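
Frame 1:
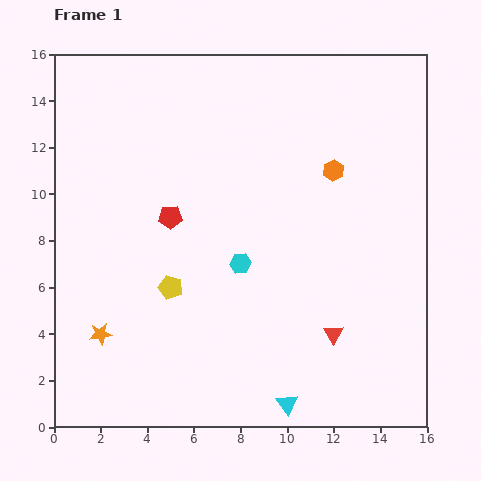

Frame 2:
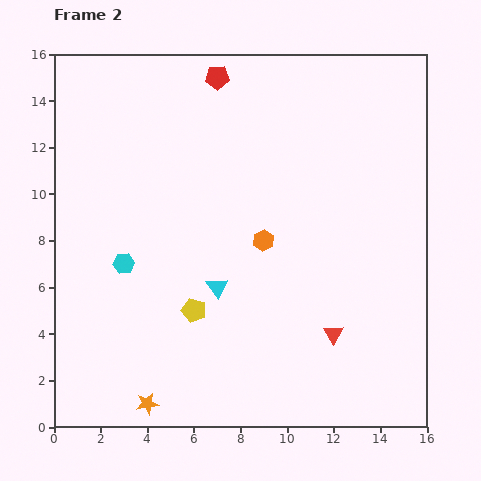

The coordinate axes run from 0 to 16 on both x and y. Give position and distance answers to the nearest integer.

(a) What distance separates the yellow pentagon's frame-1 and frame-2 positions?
1

The yellow pentagon moved from (5, 6) to (6, 5), a distance of √(1² + 1²) ≈ 1.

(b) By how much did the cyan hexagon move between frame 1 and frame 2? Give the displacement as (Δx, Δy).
(-5, 0)

The cyan hexagon was at (8, 7) in frame 1 and (3, 7) in frame 2.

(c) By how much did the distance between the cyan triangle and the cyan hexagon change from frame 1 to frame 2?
-2

Distance in frame 1: 6. Distance in frame 2: 4.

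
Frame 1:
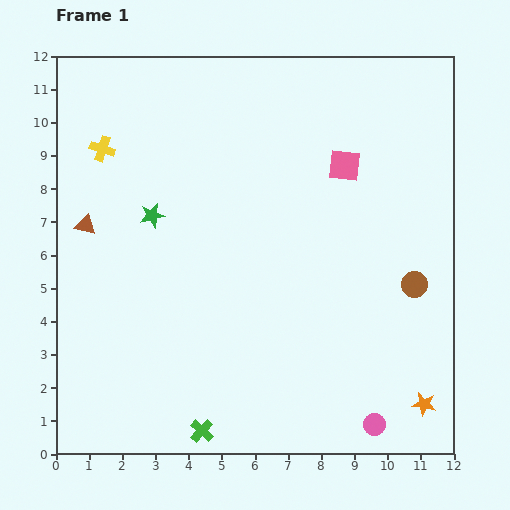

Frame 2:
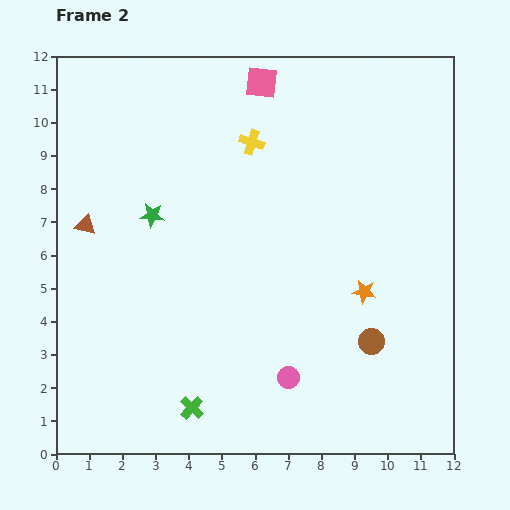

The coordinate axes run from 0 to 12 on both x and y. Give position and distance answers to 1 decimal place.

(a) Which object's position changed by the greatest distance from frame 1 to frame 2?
the yellow cross

(moved 4.5; next 3.8)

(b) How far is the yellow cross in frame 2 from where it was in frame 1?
4.5

The yellow cross moved from (1.4, 9.2) to (5.9, 9.4), a distance of √(4.5² + 0.2²) ≈ 4.5.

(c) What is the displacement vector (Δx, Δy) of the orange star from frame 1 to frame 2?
(-1.8, 3.4)

The orange star was at (11.1, 1.5) in frame 1 and (9.3, 4.9) in frame 2.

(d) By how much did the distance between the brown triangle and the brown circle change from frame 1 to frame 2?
-0.8

Distance in frame 1: 10.1. Distance in frame 2: 9.3.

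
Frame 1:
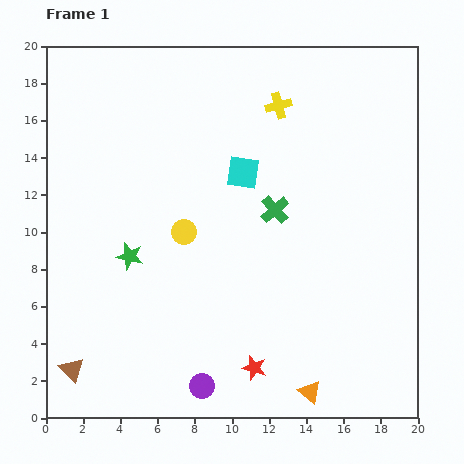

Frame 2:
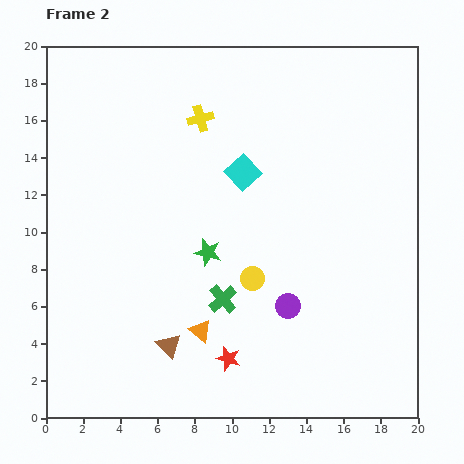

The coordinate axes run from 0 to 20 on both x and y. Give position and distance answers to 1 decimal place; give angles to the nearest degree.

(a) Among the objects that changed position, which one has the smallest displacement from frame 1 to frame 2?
the red star

(moved 1.5)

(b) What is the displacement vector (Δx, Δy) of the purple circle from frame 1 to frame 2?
(4.6, 4.3)

The purple circle was at (8.4, 1.7) in frame 1 and (13.0, 6.0) in frame 2.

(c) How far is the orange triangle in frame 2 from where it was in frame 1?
6.8

The orange triangle moved from (14.2, 1.4) to (8.3, 4.7), a distance of √(5.9² + 3.3²) ≈ 6.8.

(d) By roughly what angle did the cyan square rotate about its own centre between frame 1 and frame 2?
39° clockwise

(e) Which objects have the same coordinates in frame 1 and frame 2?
the cyan square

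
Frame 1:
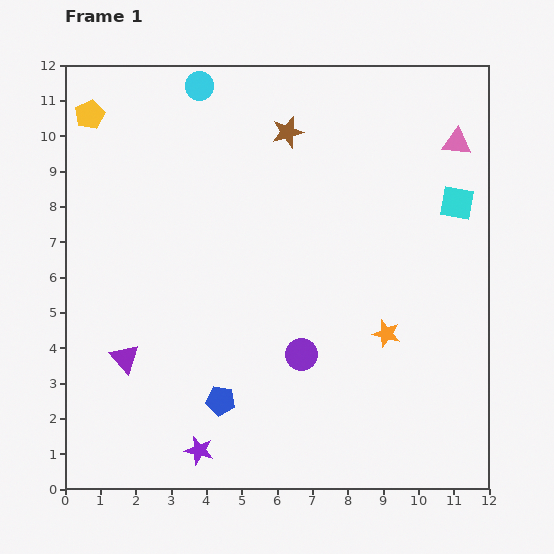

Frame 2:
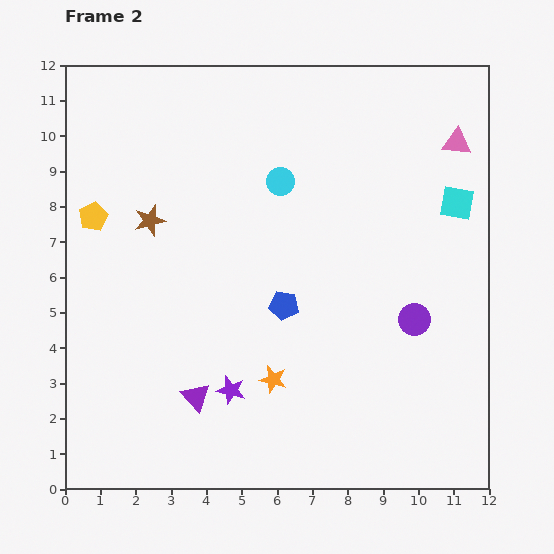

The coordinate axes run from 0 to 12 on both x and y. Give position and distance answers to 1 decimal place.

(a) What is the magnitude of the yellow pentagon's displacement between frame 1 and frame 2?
2.9

The yellow pentagon moved from (0.7, 10.6) to (0.8, 7.7), a distance of √(0.1² + 2.9²) ≈ 2.9.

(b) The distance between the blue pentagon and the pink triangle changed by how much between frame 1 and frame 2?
-3.2

Distance in frame 1: 9.9. Distance in frame 2: 6.7.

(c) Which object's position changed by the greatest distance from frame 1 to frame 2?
the brown star

(moved 4.6; next 3.5)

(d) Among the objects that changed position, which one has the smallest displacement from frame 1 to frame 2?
the purple star

(moved 1.9)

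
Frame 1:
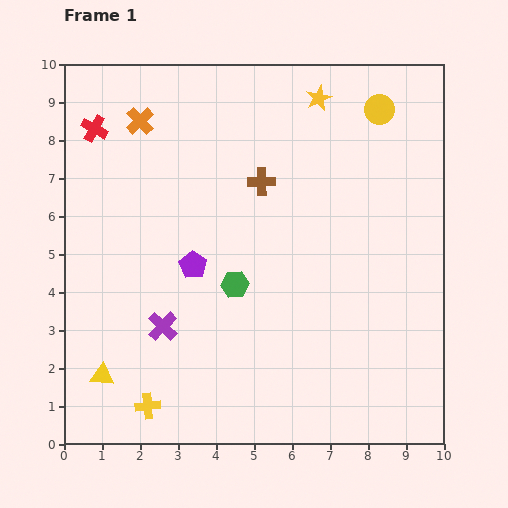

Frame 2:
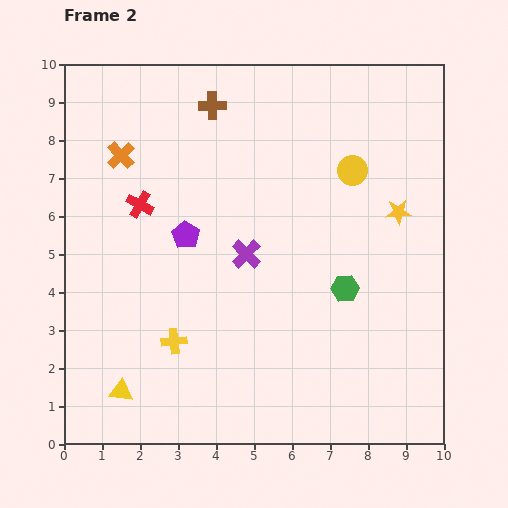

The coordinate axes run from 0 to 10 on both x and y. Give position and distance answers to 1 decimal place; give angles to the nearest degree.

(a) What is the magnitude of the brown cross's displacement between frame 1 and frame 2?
2.4

The brown cross moved from (5.2, 6.9) to (3.9, 8.9), a distance of √(1.3² + 2.0²) ≈ 2.4.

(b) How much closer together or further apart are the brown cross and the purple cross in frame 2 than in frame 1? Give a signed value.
-0.6

Distance in frame 1: 4.6. Distance in frame 2: 4.0.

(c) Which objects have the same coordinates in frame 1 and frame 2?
none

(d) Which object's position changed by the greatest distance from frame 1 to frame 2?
the yellow star

(moved 3.7; next 2.9)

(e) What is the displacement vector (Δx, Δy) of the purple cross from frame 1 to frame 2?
(2.2, 1.9)

The purple cross was at (2.6, 3.1) in frame 1 and (4.8, 5.0) in frame 2.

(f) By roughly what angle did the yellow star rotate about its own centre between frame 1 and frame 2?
21° clockwise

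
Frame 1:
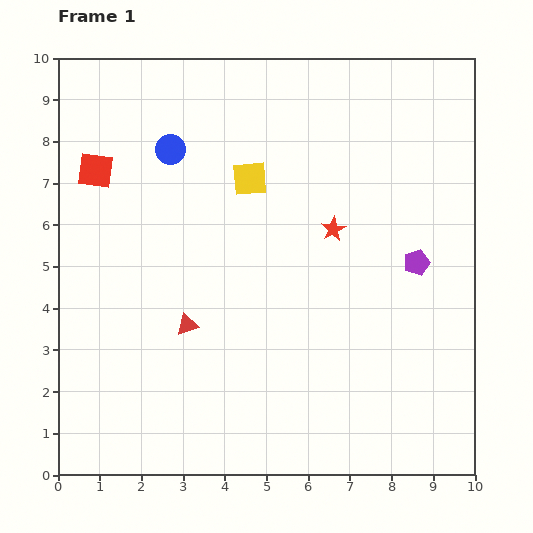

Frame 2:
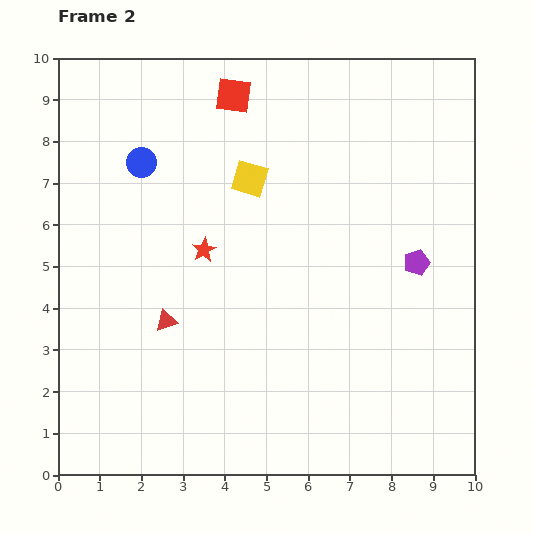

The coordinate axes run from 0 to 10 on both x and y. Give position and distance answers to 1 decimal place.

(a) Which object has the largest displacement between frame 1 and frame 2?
the red square

(moved 3.8; next 3.1)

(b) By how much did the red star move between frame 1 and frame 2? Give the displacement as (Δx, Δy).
(-3.1, -0.5)

The red star was at (6.6, 5.9) in frame 1 and (3.5, 5.4) in frame 2.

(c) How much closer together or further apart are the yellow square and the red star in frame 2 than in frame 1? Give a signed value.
-0.3

Distance in frame 1: 2.3. Distance in frame 2: 2.0.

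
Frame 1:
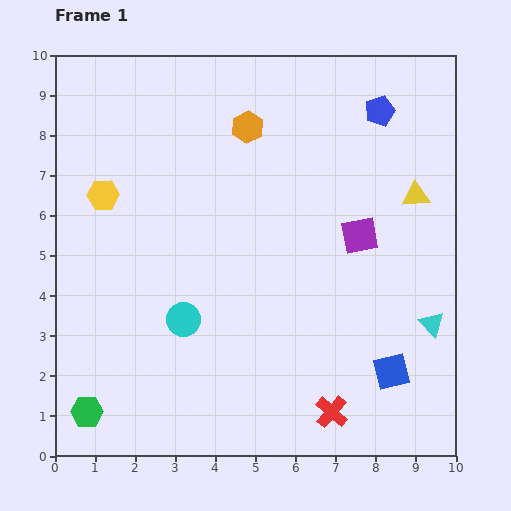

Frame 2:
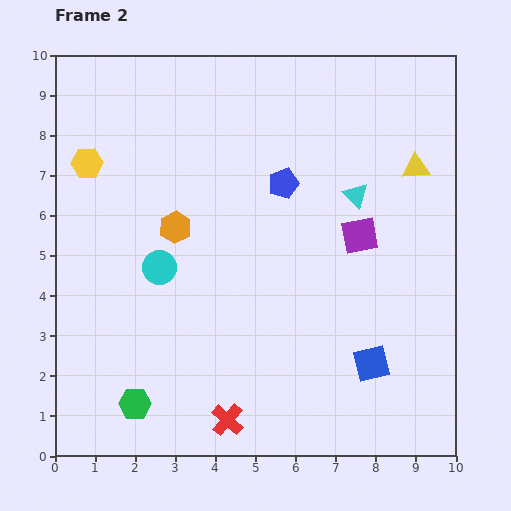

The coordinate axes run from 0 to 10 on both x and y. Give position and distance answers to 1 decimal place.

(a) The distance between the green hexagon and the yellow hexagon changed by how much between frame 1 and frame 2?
+0.7

Distance in frame 1: 5.4. Distance in frame 2: 6.1.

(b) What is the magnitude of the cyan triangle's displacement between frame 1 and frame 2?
3.7

The cyan triangle moved from (9.4, 3.3) to (7.5, 6.5), a distance of √(1.9² + 3.2²) ≈ 3.7.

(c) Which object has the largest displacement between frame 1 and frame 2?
the cyan triangle

(moved 3.7; next 3.1)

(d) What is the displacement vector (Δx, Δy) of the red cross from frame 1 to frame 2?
(-2.6, -0.2)

The red cross was at (6.9, 1.1) in frame 1 and (4.3, 0.9) in frame 2.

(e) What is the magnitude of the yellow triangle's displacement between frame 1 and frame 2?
0.7

The yellow triangle moved from (9.0, 6.5) to (9.0, 7.2), a distance of √(0.0² + 0.7²) ≈ 0.7.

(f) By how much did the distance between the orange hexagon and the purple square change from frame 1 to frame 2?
+0.7

Distance in frame 1: 3.9. Distance in frame 2: 4.6.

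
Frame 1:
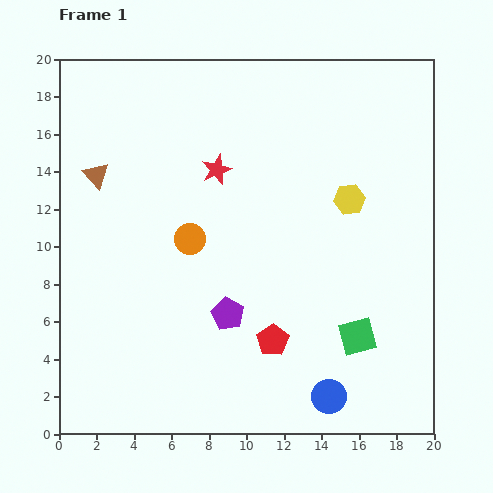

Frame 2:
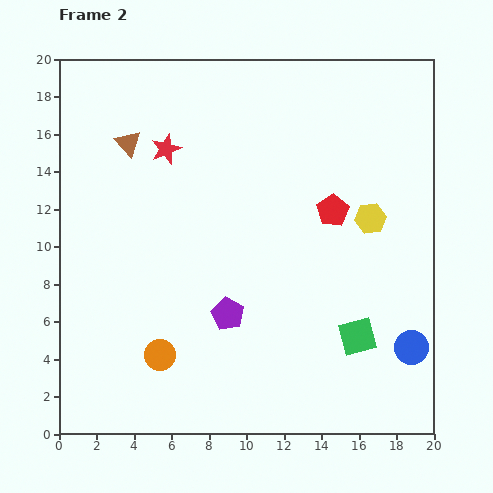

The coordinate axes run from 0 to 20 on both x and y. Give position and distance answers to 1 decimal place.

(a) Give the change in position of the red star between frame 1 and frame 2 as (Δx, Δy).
(-2.7, 1.1)

The red star was at (8.4, 14.1) in frame 1 and (5.7, 15.2) in frame 2.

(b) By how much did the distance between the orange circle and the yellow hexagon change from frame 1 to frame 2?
+4.6

Distance in frame 1: 8.8. Distance in frame 2: 13.4.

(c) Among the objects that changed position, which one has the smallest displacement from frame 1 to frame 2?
the yellow hexagon

(moved 1.5)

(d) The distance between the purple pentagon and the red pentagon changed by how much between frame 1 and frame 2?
+5.0

Distance in frame 1: 2.8. Distance in frame 2: 7.8.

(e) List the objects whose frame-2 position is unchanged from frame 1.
the purple pentagon, the green square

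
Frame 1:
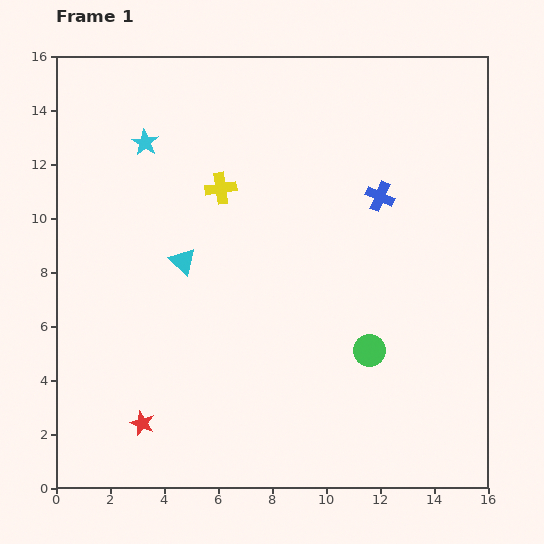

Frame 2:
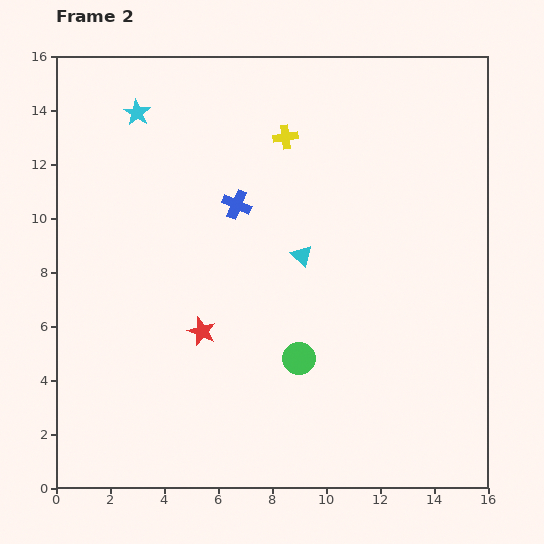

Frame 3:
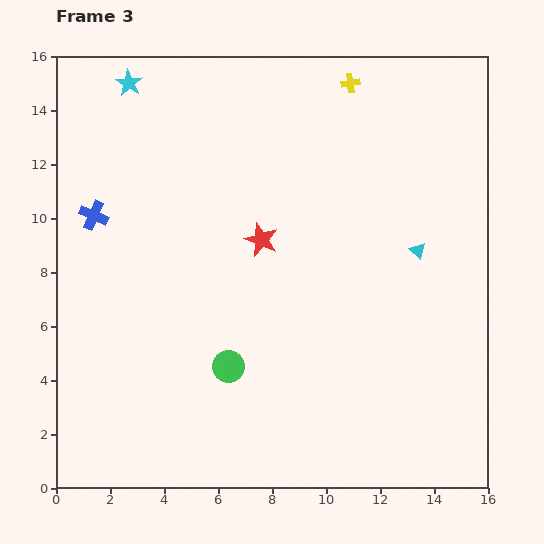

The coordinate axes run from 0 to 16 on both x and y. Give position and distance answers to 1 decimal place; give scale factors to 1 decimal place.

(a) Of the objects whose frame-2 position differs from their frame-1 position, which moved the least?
the cyan star

(moved 1.1)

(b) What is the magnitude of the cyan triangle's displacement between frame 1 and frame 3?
8.7

The cyan triangle moved from (4.7, 8.4) to (13.4, 8.8), a distance of √(8.7² + 0.4²) ≈ 8.7.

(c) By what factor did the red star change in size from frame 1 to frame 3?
1.3×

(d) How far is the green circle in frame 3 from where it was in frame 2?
2.6

The green circle moved from (9.0, 4.8) to (6.4, 4.5), a distance of √(2.6² + 0.3²) ≈ 2.6.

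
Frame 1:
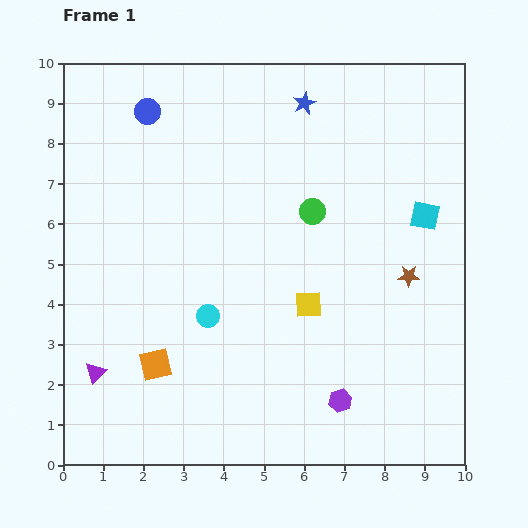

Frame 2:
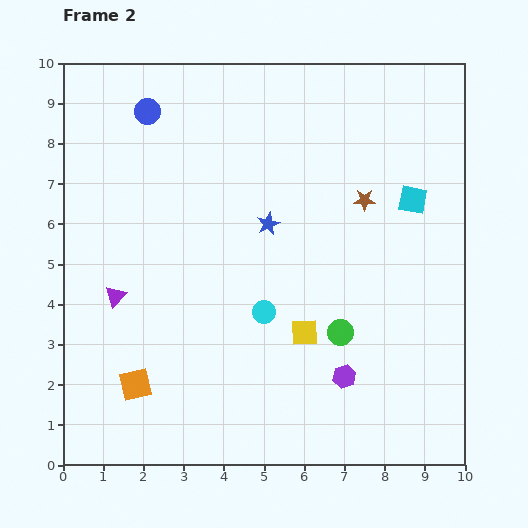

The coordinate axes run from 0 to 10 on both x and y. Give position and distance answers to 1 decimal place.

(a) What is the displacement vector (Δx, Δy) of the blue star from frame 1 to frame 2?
(-0.9, -3.0)

The blue star was at (6.0, 9.0) in frame 1 and (5.1, 6.0) in frame 2.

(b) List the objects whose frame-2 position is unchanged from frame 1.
the blue circle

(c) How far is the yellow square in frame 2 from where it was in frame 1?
0.7

The yellow square moved from (6.1, 4.0) to (6.0, 3.3), a distance of √(0.1² + 0.7²) ≈ 0.7.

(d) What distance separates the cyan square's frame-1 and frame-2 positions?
0.5

The cyan square moved from (9.0, 6.2) to (8.7, 6.6), a distance of √(0.3² + 0.4²) ≈ 0.5.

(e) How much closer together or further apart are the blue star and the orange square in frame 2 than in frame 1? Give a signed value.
-2.3

Distance in frame 1: 7.5. Distance in frame 2: 5.2.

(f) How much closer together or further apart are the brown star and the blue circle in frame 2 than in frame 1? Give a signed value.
-1.9

Distance in frame 1: 7.7. Distance in frame 2: 5.8.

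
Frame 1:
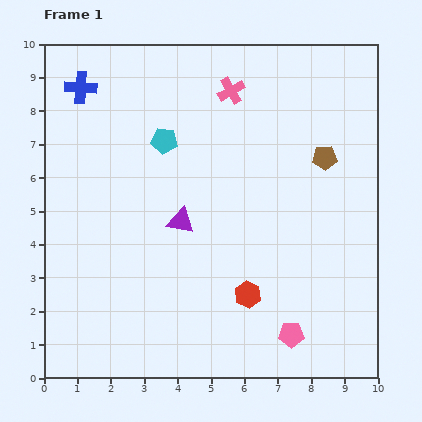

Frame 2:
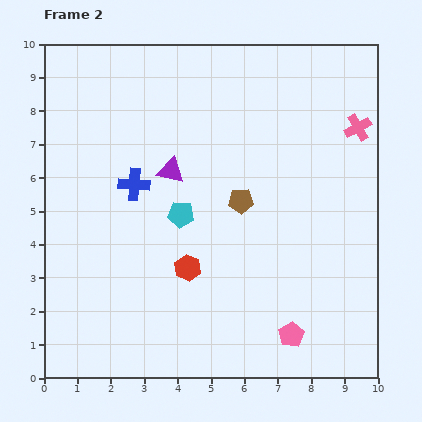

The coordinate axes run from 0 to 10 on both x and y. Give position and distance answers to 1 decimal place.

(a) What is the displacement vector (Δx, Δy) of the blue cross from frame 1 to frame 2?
(1.6, -2.9)

The blue cross was at (1.1, 8.7) in frame 1 and (2.7, 5.8) in frame 2.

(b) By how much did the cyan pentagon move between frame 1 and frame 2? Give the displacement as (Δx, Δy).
(0.5, -2.2)

The cyan pentagon was at (3.6, 7.1) in frame 1 and (4.1, 4.9) in frame 2.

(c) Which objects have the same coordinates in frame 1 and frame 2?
the pink pentagon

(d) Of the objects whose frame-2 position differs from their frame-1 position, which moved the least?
the purple triangle

(moved 1.5)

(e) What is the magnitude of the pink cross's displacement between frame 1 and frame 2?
4.0

The pink cross moved from (5.6, 8.6) to (9.4, 7.5), a distance of √(3.8² + 1.1²) ≈ 4.0.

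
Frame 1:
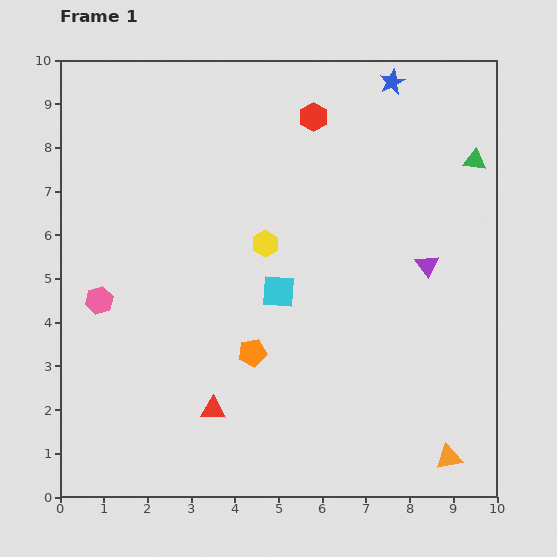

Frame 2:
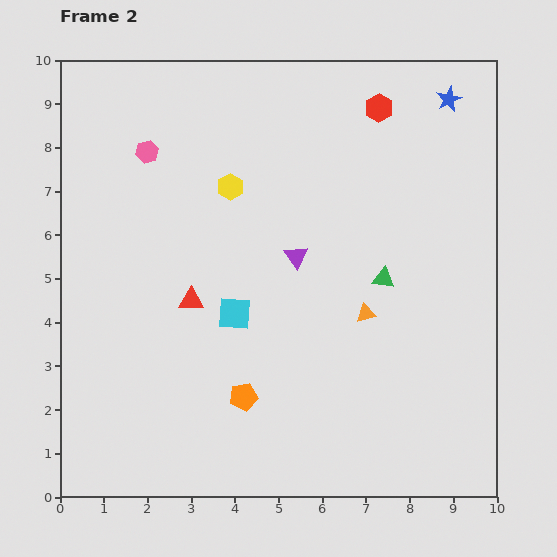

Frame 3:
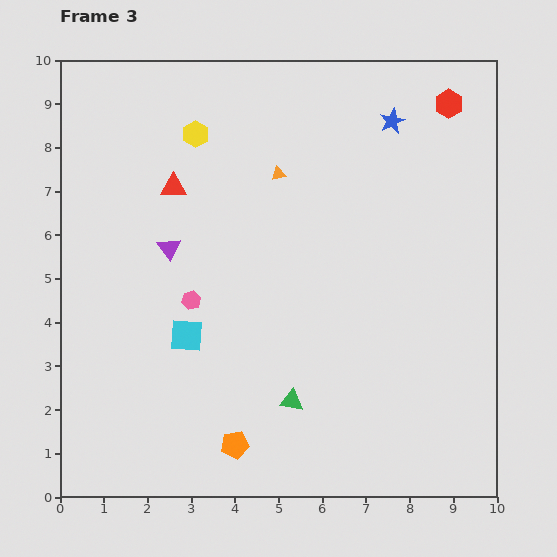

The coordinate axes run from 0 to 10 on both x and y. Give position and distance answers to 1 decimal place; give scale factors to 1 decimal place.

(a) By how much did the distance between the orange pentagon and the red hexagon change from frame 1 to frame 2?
+1.7

Distance in frame 1: 5.6. Distance in frame 2: 7.3.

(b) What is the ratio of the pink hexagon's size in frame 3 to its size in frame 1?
0.7×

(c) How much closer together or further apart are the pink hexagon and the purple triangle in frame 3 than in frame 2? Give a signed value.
-2.9

Distance in frame 2: 4.2. Distance in frame 3: 1.3.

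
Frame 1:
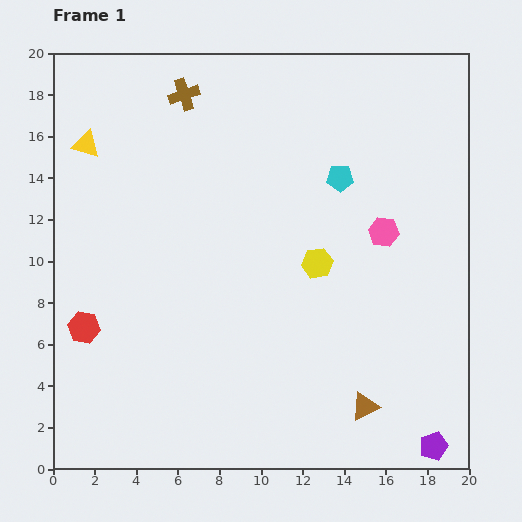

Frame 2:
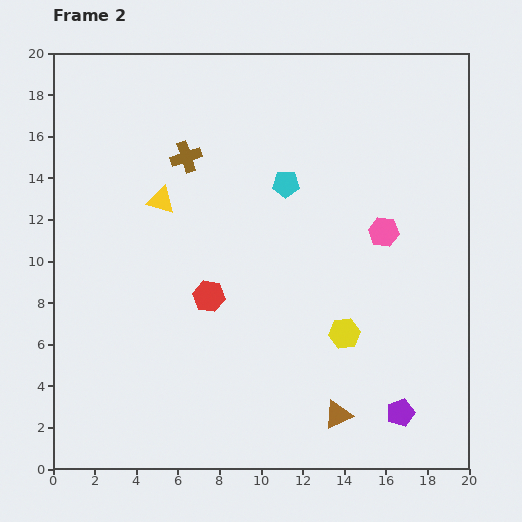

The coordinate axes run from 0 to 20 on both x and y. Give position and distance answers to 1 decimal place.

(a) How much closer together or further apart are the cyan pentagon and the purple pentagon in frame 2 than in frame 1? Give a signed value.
-1.4

Distance in frame 1: 13.7. Distance in frame 2: 12.3.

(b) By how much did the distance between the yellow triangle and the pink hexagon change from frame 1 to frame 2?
-4.1

Distance in frame 1: 14.9. Distance in frame 2: 10.8.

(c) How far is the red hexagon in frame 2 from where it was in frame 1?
6.2

The red hexagon moved from (1.5, 6.8) to (7.5, 8.3), a distance of √(6.0² + 1.5²) ≈ 6.2.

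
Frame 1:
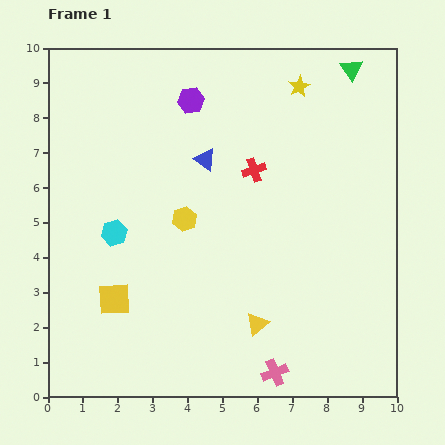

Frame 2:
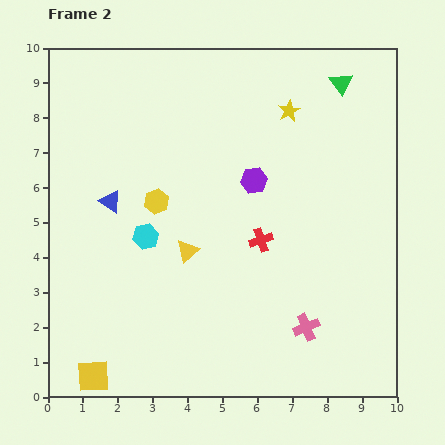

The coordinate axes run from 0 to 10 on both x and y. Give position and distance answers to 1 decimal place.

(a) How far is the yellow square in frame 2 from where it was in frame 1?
2.3

The yellow square moved from (1.9, 2.8) to (1.3, 0.6), a distance of √(0.6² + 2.2²) ≈ 2.3.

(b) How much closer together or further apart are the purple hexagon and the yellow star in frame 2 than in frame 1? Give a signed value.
-0.9

Distance in frame 1: 3.1. Distance in frame 2: 2.2.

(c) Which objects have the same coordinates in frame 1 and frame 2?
none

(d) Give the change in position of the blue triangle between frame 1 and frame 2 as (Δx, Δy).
(-2.7, -1.2)

The blue triangle was at (4.5, 6.8) in frame 1 and (1.8, 5.6) in frame 2.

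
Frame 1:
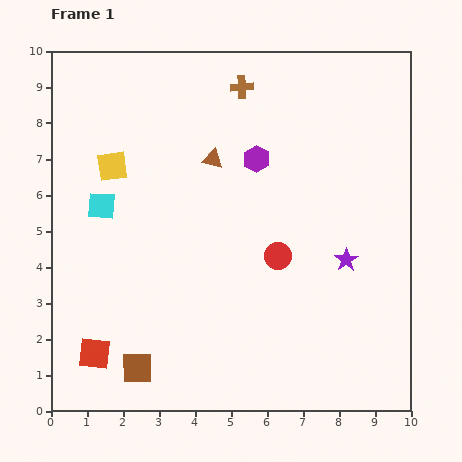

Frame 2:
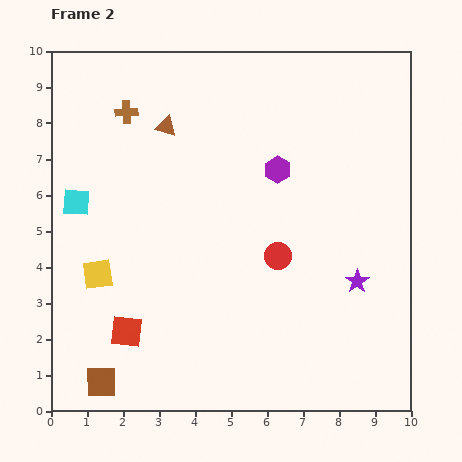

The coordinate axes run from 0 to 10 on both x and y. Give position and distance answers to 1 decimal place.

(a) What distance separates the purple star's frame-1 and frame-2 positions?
0.7

The purple star moved from (8.2, 4.2) to (8.5, 3.6), a distance of √(0.3² + 0.6²) ≈ 0.7.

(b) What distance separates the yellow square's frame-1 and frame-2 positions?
3.0

The yellow square moved from (1.7, 6.8) to (1.3, 3.8), a distance of √(0.4² + 3.0²) ≈ 3.0.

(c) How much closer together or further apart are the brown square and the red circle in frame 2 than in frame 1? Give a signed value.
+1.0

Distance in frame 1: 5.0. Distance in frame 2: 6.0.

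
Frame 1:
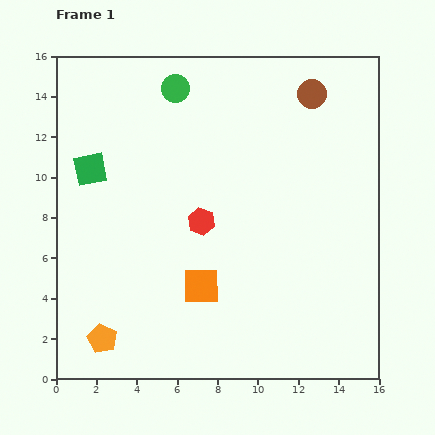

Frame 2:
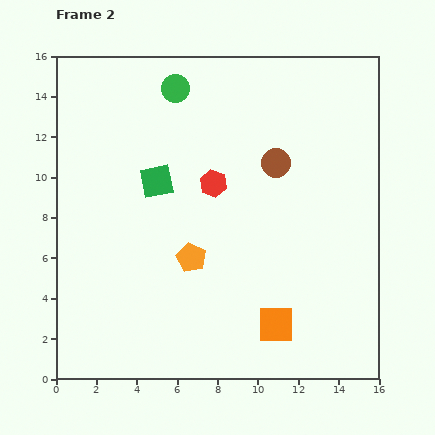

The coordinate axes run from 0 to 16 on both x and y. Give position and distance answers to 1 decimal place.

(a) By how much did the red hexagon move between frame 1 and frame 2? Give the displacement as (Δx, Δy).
(0.6, 1.9)

The red hexagon was at (7.2, 7.8) in frame 1 and (7.8, 9.7) in frame 2.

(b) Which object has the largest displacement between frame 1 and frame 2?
the orange pentagon

(moved 5.9; next 4.2)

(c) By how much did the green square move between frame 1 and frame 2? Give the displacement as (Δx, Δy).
(3.3, -0.6)

The green square was at (1.7, 10.4) in frame 1 and (5.0, 9.8) in frame 2.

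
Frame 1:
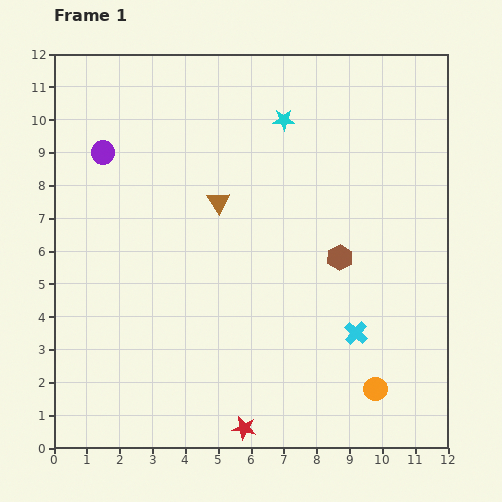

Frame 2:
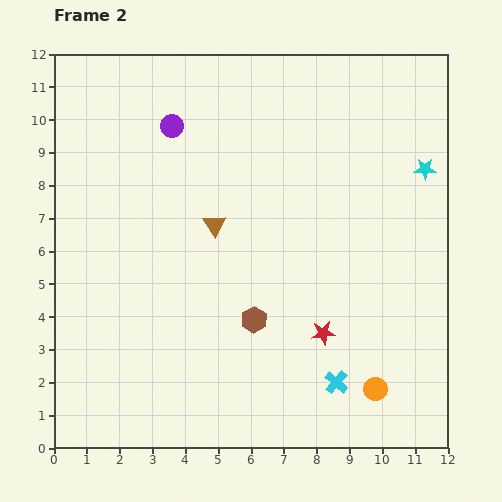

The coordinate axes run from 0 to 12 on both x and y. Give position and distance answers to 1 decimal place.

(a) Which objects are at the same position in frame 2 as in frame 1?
the orange circle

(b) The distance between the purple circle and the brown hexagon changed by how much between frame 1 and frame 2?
-1.5

Distance in frame 1: 7.9. Distance in frame 2: 6.4.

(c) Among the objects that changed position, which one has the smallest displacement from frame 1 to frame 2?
the brown triangle

(moved 0.7)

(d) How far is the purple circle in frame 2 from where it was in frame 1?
2.2

The purple circle moved from (1.5, 9.0) to (3.6, 9.8), a distance of √(2.1² + 0.8²) ≈ 2.2.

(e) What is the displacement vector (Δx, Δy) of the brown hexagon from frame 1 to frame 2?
(-2.6, -1.9)

The brown hexagon was at (8.7, 5.8) in frame 1 and (6.1, 3.9) in frame 2.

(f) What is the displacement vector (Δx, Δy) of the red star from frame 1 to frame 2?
(2.4, 2.9)

The red star was at (5.8, 0.6) in frame 1 and (8.2, 3.5) in frame 2.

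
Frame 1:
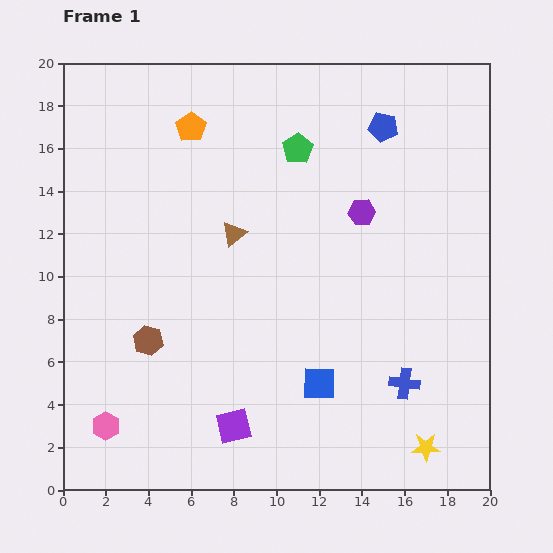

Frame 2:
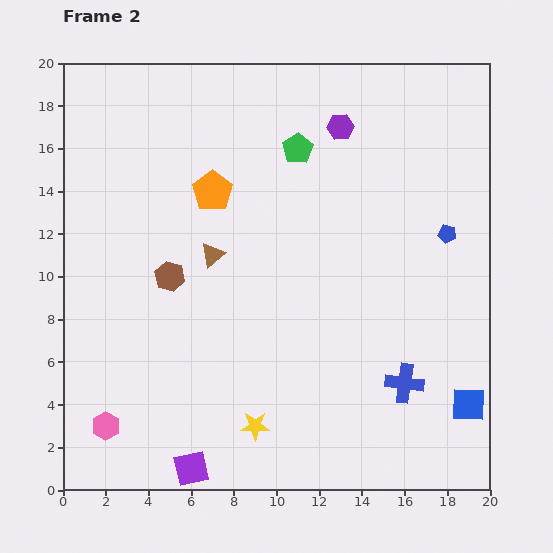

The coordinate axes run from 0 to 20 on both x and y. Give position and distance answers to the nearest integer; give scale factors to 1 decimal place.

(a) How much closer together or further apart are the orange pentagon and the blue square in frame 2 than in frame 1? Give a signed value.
+3

Distance in frame 1: 13. Distance in frame 2: 16.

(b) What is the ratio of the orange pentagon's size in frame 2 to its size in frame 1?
1.3×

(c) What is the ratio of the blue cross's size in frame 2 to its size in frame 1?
1.3×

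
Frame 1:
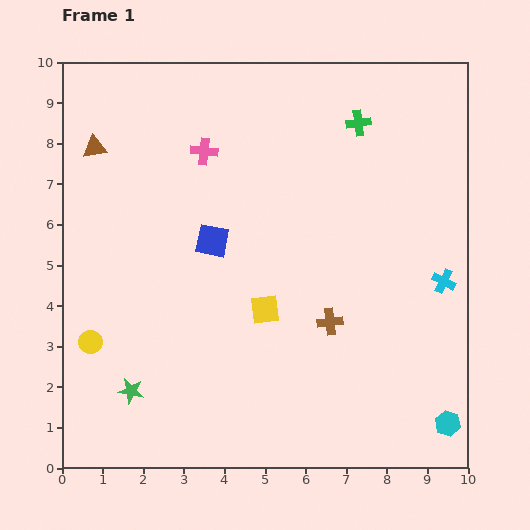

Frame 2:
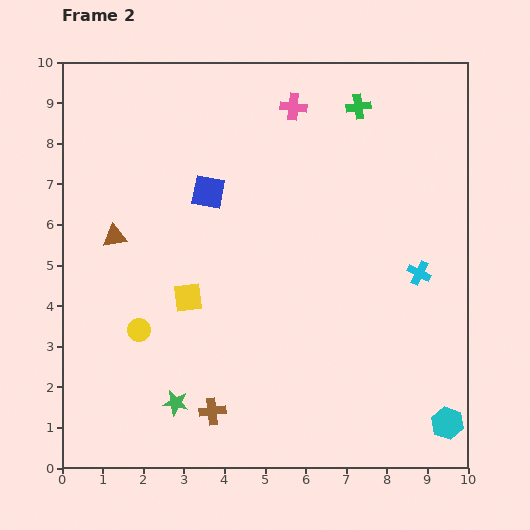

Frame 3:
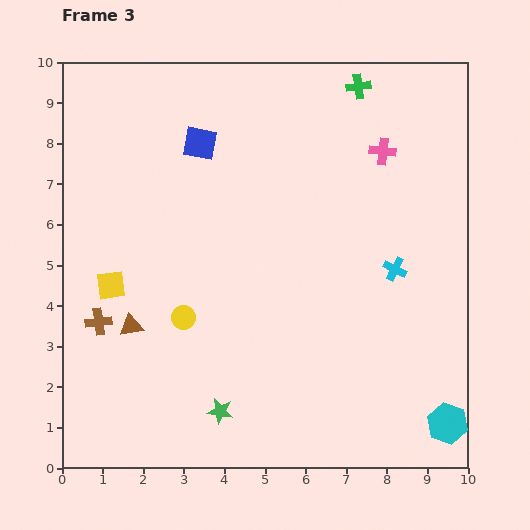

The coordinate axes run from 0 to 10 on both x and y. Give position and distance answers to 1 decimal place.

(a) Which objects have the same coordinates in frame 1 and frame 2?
the cyan hexagon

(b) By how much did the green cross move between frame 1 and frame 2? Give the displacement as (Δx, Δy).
(0.0, 0.4)

The green cross was at (7.3, 8.5) in frame 1 and (7.3, 8.9) in frame 2.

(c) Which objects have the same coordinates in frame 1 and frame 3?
the cyan hexagon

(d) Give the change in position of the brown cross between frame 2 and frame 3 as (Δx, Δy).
(-2.8, 2.2)

The brown cross was at (3.7, 1.4) in frame 2 and (0.9, 3.6) in frame 3.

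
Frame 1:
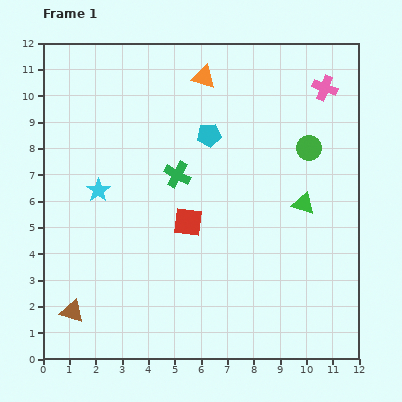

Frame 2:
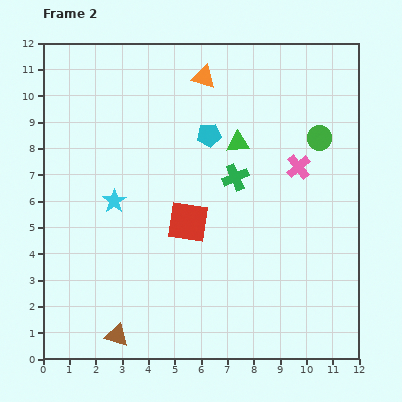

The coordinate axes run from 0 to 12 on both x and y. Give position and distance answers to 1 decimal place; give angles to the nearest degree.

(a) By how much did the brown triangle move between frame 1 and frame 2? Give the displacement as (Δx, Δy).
(1.7, -0.9)

The brown triangle was at (1.1, 1.8) in frame 1 and (2.8, 0.9) in frame 2.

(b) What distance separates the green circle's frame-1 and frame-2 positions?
0.6

The green circle moved from (10.1, 8.0) to (10.5, 8.4), a distance of √(0.4² + 0.4²) ≈ 0.6.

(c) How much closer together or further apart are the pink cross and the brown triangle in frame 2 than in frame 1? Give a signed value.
-3.4

Distance in frame 1: 12.8. Distance in frame 2: 9.4.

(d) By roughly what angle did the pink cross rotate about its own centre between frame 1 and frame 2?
30° clockwise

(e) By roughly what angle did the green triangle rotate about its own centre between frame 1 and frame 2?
22° counter-clockwise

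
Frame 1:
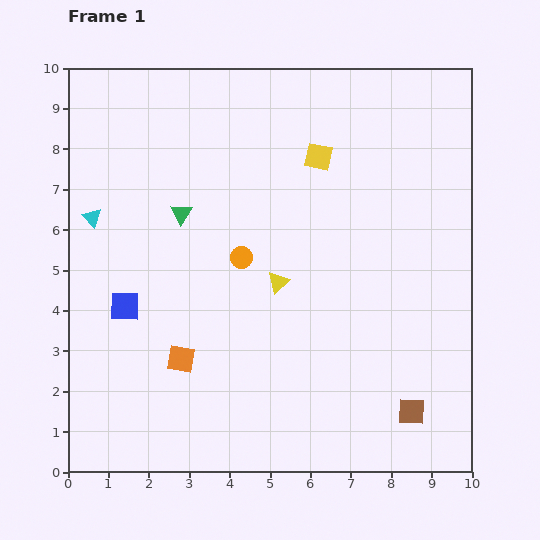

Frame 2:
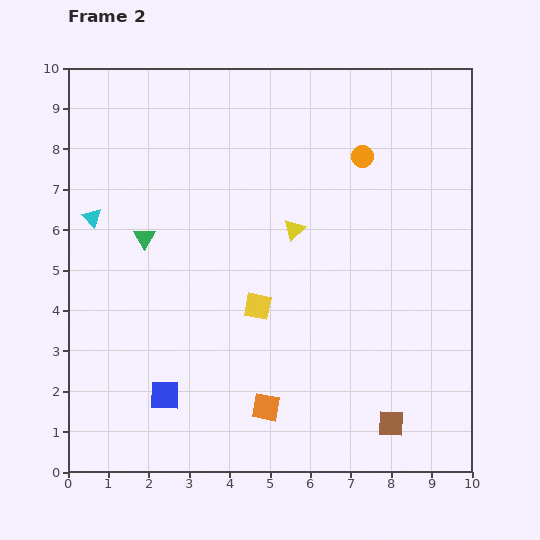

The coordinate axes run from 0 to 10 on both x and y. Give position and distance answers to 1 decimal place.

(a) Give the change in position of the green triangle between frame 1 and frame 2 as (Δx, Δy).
(-0.9, -0.6)

The green triangle was at (2.8, 6.4) in frame 1 and (1.9, 5.8) in frame 2.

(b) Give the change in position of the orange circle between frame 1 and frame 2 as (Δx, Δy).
(3.0, 2.5)

The orange circle was at (4.3, 5.3) in frame 1 and (7.3, 7.8) in frame 2.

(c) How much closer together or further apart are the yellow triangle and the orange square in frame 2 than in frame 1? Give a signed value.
+1.4

Distance in frame 1: 3.1. Distance in frame 2: 4.5.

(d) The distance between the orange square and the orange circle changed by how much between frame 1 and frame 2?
+3.7

Distance in frame 1: 2.9. Distance in frame 2: 6.6.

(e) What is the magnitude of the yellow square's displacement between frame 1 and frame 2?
4.0

The yellow square moved from (6.2, 7.8) to (4.7, 4.1), a distance of √(1.5² + 3.7²) ≈ 4.0.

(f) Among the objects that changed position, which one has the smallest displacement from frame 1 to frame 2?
the brown square

(moved 0.6)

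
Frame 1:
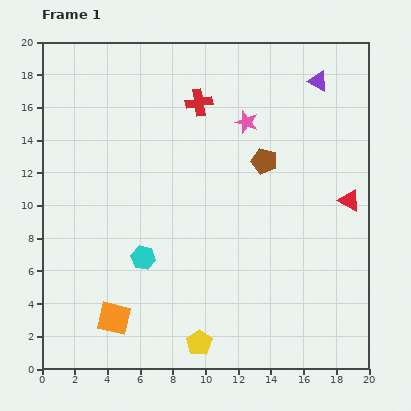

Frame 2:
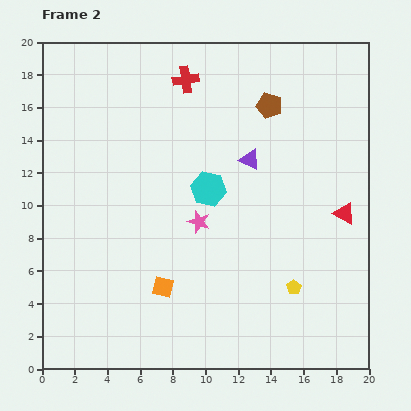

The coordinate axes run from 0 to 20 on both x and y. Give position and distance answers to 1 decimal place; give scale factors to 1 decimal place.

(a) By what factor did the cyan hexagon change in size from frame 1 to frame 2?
1.4×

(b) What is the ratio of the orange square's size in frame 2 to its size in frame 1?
0.6×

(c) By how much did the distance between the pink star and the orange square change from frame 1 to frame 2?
-9.9

Distance in frame 1: 14.5. Distance in frame 2: 4.6.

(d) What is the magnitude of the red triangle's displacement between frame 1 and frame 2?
0.9

The red triangle moved from (18.8, 10.3) to (18.5, 9.5), a distance of √(0.3² + 0.8²) ≈ 0.9.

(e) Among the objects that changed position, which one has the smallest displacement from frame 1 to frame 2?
the red triangle

(moved 0.9)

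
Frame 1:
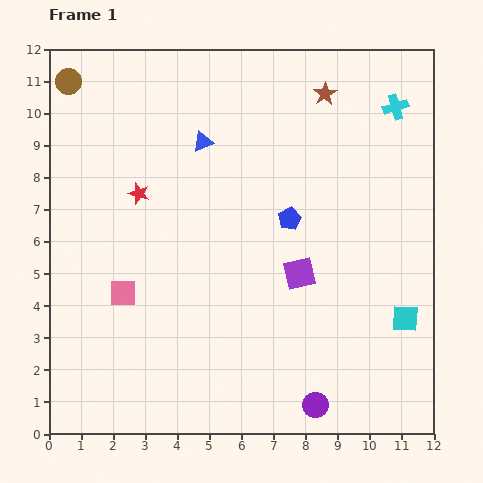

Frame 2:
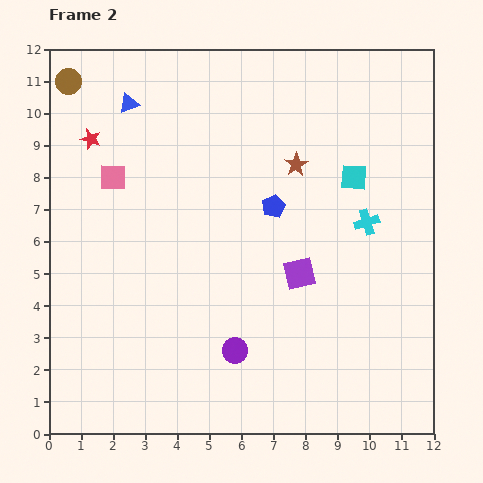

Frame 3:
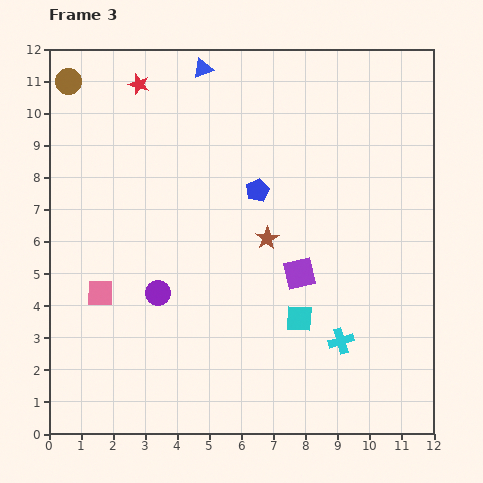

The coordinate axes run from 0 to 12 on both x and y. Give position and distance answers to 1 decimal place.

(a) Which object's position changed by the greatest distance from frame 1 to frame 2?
the cyan square

(moved 4.7; next 3.7)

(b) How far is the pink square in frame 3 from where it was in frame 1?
0.7

The pink square moved from (2.3, 4.4) to (1.6, 4.4), a distance of √(0.7² + 0.0²) ≈ 0.7.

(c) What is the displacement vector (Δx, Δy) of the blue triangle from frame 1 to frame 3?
(0.0, 2.3)

The blue triangle was at (4.8, 9.1) in frame 1 and (4.8, 11.4) in frame 3.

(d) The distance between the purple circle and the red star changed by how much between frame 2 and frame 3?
-1.5

Distance in frame 2: 8.0. Distance in frame 3: 6.5.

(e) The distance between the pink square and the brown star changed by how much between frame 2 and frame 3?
-0.2

Distance in frame 2: 5.7. Distance in frame 3: 5.5.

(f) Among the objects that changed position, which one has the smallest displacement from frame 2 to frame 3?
the blue pentagon

(moved 0.7)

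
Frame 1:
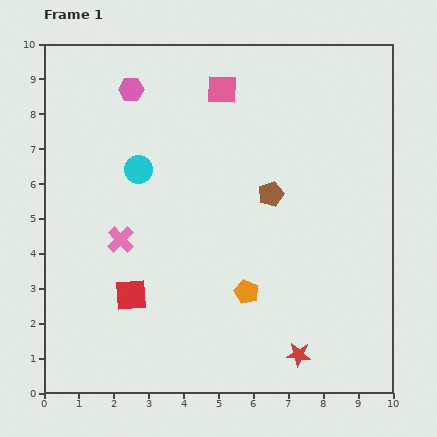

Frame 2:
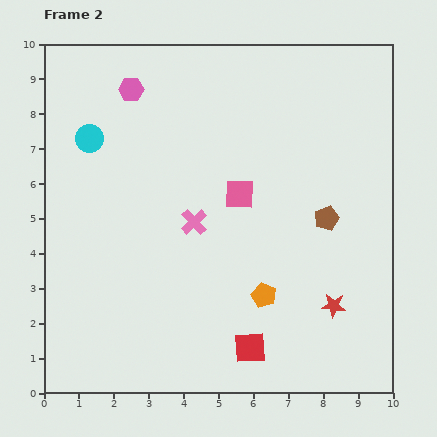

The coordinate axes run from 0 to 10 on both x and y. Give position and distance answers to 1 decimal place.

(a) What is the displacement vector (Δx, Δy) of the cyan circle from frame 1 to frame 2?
(-1.4, 0.9)

The cyan circle was at (2.7, 6.4) in frame 1 and (1.3, 7.3) in frame 2.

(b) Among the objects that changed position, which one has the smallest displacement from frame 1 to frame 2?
the orange pentagon

(moved 0.5)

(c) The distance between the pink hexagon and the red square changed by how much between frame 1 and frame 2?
+2.2

Distance in frame 1: 5.9. Distance in frame 2: 8.1.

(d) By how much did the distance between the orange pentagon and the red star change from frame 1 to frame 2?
-0.3

Distance in frame 1: 2.3. Distance in frame 2: 2.0.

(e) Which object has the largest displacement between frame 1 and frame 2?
the red square

(moved 3.7; next 3.0)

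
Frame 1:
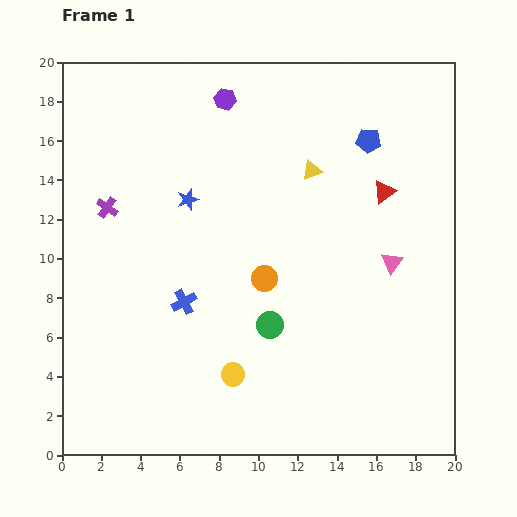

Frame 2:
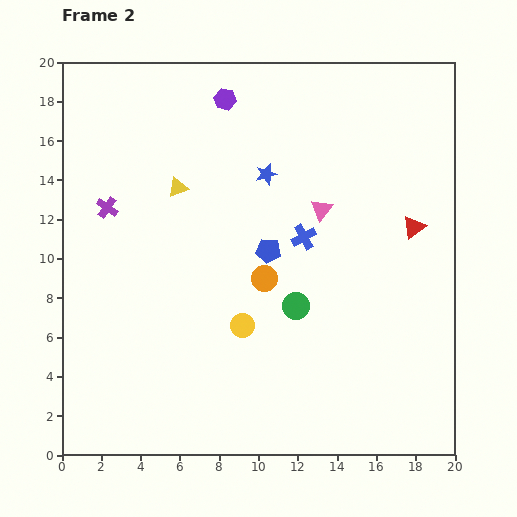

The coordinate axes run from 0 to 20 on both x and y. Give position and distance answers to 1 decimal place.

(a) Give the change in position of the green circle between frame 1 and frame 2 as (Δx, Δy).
(1.3, 1.0)

The green circle was at (10.6, 6.6) in frame 1 and (11.9, 7.6) in frame 2.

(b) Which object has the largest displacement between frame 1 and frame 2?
the blue pentagon

(moved 7.6; next 6.9)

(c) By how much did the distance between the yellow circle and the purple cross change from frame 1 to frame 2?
-1.5

Distance in frame 1: 10.6. Distance in frame 2: 9.1.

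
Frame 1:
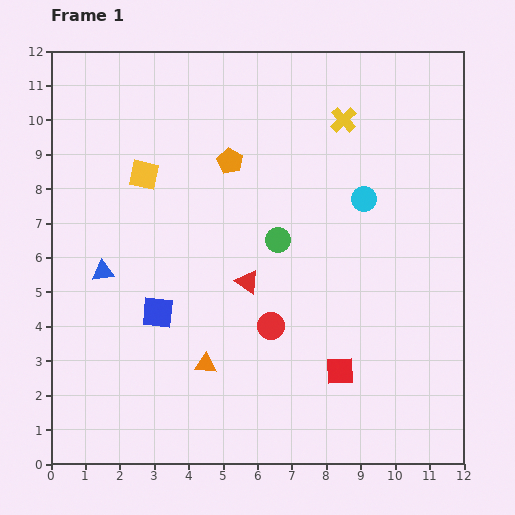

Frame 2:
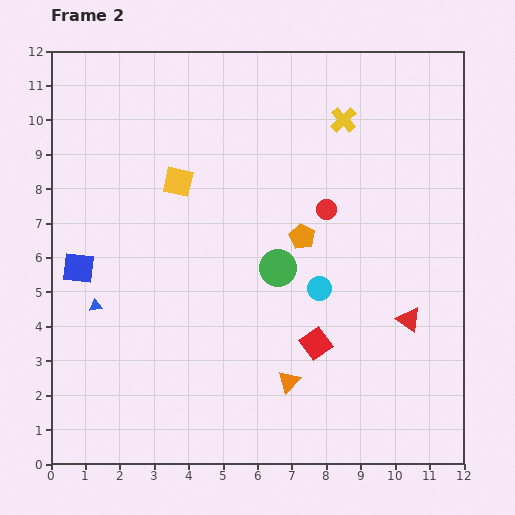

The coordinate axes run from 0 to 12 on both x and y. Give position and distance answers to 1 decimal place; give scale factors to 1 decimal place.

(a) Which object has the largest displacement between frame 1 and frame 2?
the red triangle

(moved 4.8; next 3.8)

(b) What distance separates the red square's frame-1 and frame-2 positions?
1.1

The red square moved from (8.4, 2.7) to (7.7, 3.5), a distance of √(0.7² + 0.8²) ≈ 1.1.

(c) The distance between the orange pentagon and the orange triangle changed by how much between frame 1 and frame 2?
-1.7

Distance in frame 1: 5.9. Distance in frame 2: 4.2.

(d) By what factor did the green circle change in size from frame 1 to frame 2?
1.5×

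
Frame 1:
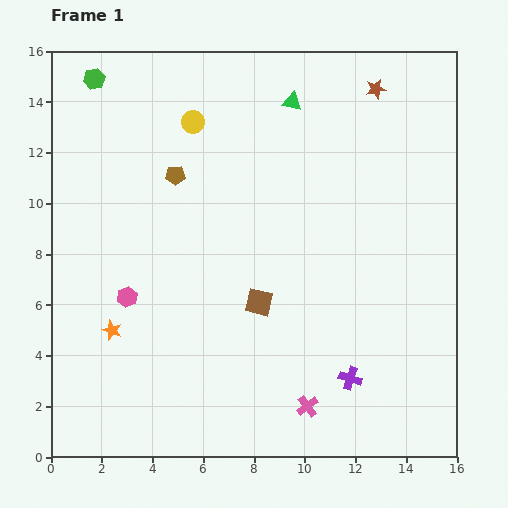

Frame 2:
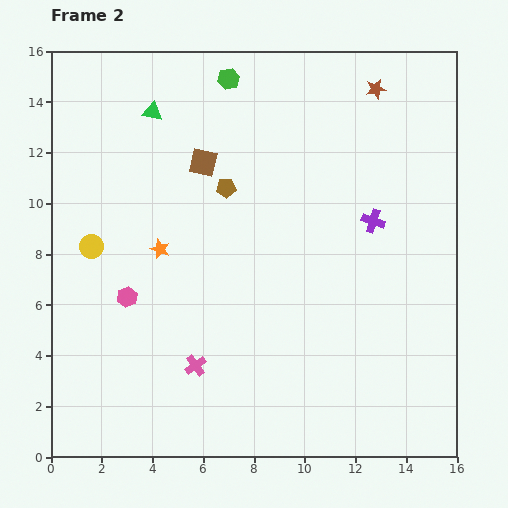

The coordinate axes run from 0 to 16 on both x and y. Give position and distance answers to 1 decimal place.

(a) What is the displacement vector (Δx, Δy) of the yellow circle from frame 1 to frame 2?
(-4.0, -4.9)

The yellow circle was at (5.6, 13.2) in frame 1 and (1.6, 8.3) in frame 2.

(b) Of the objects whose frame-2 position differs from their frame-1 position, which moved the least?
the brown pentagon

(moved 2.1)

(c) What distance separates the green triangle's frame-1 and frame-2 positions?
5.5

The green triangle moved from (9.5, 14.0) to (4.0, 13.6), a distance of √(5.5² + 0.4²) ≈ 5.5.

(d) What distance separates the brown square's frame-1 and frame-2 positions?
5.9

The brown square moved from (8.2, 6.1) to (6.0, 11.6), a distance of √(2.2² + 5.5²) ≈ 5.9.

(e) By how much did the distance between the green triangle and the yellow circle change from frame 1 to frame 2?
+1.8

Distance in frame 1: 4.0. Distance in frame 2: 5.8.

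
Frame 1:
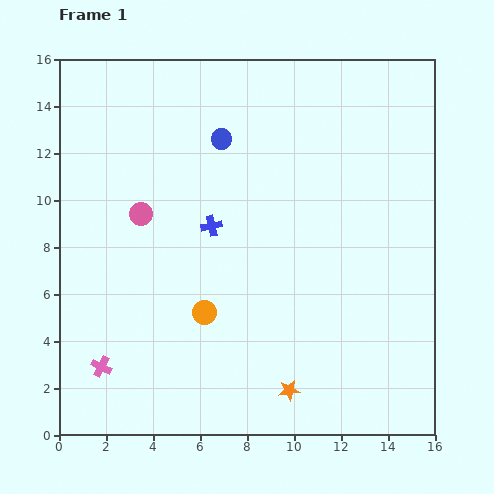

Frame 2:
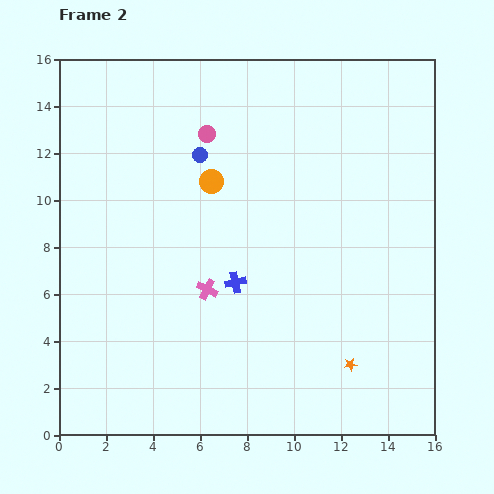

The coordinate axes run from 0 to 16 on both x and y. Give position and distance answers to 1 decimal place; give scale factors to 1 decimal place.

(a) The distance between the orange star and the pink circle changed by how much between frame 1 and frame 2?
+1.7

Distance in frame 1: 9.8. Distance in frame 2: 11.5.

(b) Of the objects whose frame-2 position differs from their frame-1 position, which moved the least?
the blue circle

(moved 1.1)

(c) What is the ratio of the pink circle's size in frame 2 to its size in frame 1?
0.7×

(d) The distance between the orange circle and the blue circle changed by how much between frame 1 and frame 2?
-6.2

Distance in frame 1: 7.4. Distance in frame 2: 1.2.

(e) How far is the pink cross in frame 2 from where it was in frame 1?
5.6

The pink cross moved from (1.8, 2.9) to (6.3, 6.2), a distance of √(4.5² + 3.3²) ≈ 5.6.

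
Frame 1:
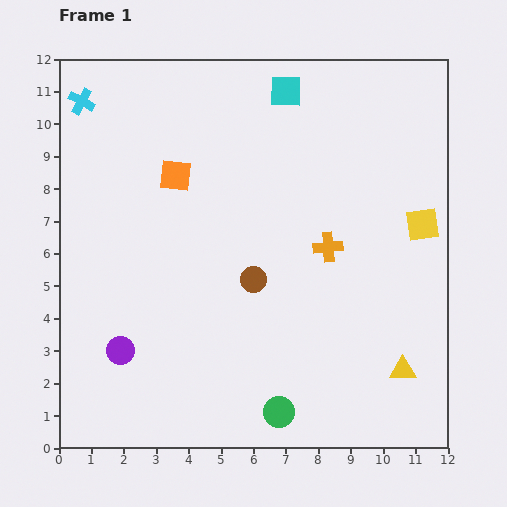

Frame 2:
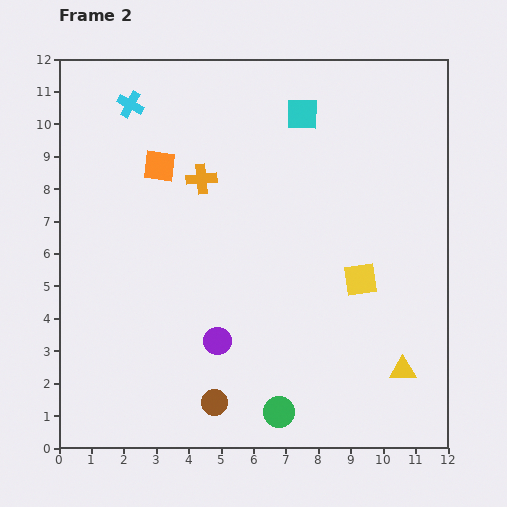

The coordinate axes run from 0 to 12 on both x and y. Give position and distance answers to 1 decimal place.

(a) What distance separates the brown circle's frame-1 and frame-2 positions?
4.0

The brown circle moved from (6.0, 5.2) to (4.8, 1.4), a distance of √(1.2² + 3.8²) ≈ 4.0.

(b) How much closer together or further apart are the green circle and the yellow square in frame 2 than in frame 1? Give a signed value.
-2.5

Distance in frame 1: 7.3. Distance in frame 2: 4.8.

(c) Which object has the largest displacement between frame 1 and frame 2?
the orange cross

(moved 4.4; next 4.0)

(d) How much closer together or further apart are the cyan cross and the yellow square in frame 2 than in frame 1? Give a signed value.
-2.3

Distance in frame 1: 11.2. Distance in frame 2: 8.9.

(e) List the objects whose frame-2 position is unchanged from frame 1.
the green circle, the yellow triangle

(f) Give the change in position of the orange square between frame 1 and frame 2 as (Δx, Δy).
(-0.5, 0.3)

The orange square was at (3.6, 8.4) in frame 1 and (3.1, 8.7) in frame 2.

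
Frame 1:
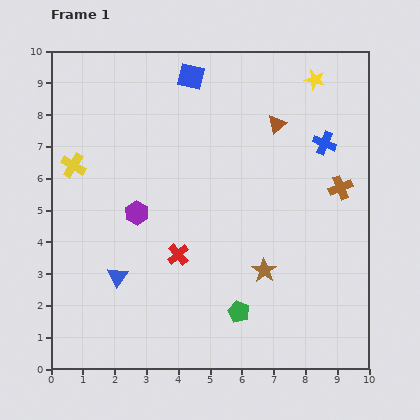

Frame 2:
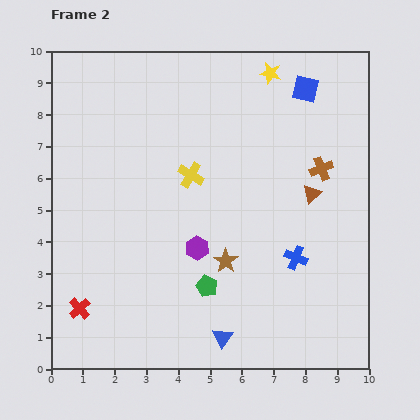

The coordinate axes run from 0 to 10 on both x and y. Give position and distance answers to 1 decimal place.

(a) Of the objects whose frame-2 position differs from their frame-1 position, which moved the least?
the brown cross

(moved 0.8)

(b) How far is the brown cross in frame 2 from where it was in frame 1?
0.8

The brown cross moved from (9.1, 5.7) to (8.5, 6.3), a distance of √(0.6² + 0.6²) ≈ 0.8.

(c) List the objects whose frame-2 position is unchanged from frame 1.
none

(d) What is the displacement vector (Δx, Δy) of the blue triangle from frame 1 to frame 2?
(3.3, -1.9)

The blue triangle was at (2.1, 2.9) in frame 1 and (5.4, 1.0) in frame 2.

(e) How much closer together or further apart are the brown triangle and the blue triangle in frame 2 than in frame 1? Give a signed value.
-1.6

Distance in frame 1: 6.9. Distance in frame 2: 5.3.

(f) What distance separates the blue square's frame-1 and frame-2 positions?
3.6

The blue square moved from (4.4, 9.2) to (8.0, 8.8), a distance of √(3.6² + 0.4²) ≈ 3.6.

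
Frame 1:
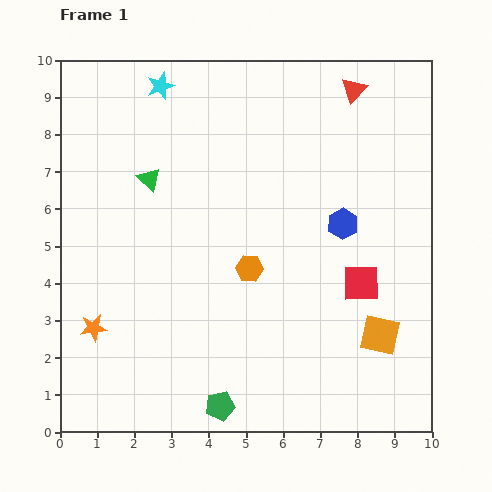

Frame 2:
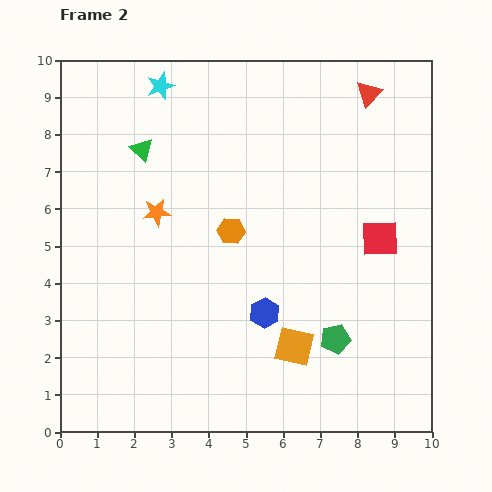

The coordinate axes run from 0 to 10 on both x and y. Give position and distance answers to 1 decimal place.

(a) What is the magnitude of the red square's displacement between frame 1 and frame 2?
1.3

The red square moved from (8.1, 4.0) to (8.6, 5.2), a distance of √(0.5² + 1.2²) ≈ 1.3.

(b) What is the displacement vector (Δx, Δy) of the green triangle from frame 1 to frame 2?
(-0.2, 0.8)

The green triangle was at (2.4, 6.8) in frame 1 and (2.2, 7.6) in frame 2.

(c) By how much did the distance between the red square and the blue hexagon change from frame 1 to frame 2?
+2.0

Distance in frame 1: 1.7. Distance in frame 2: 3.7.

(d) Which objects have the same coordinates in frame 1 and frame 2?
the cyan star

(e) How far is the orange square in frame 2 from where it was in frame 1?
2.3

The orange square moved from (8.6, 2.6) to (6.3, 2.3), a distance of √(2.3² + 0.3²) ≈ 2.3.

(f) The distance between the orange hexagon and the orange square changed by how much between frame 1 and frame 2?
-0.4

Distance in frame 1: 3.9. Distance in frame 2: 3.5.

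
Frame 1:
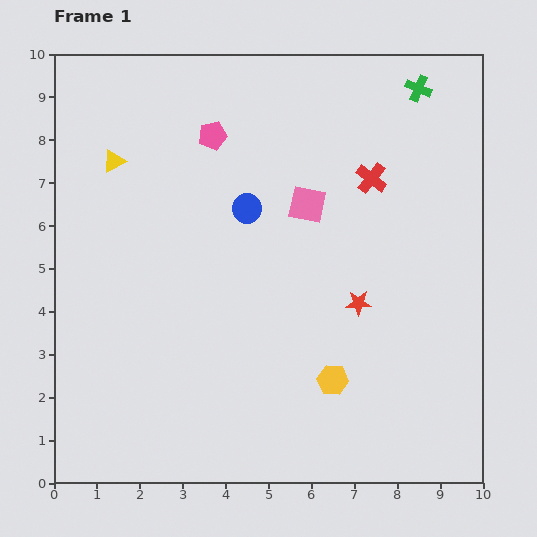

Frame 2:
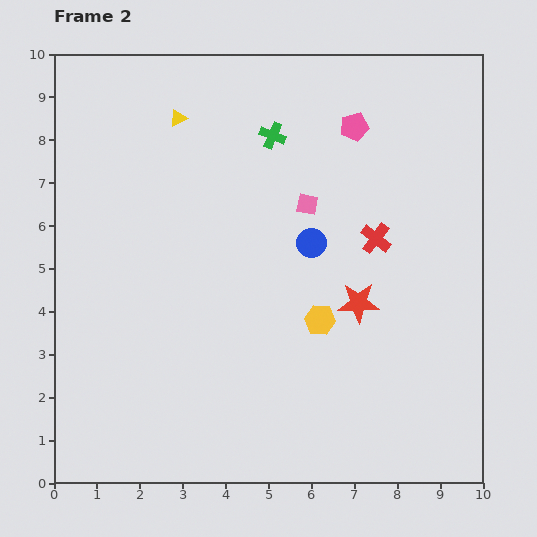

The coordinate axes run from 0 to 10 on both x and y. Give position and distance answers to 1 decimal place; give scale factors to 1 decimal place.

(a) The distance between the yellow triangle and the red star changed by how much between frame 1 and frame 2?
-0.6

Distance in frame 1: 6.6. Distance in frame 2: 6.0.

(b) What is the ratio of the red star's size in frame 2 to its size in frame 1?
1.7×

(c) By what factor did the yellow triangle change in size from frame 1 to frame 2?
0.7×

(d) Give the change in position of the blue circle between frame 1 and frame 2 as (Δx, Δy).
(1.5, -0.8)

The blue circle was at (4.5, 6.4) in frame 1 and (6.0, 5.6) in frame 2.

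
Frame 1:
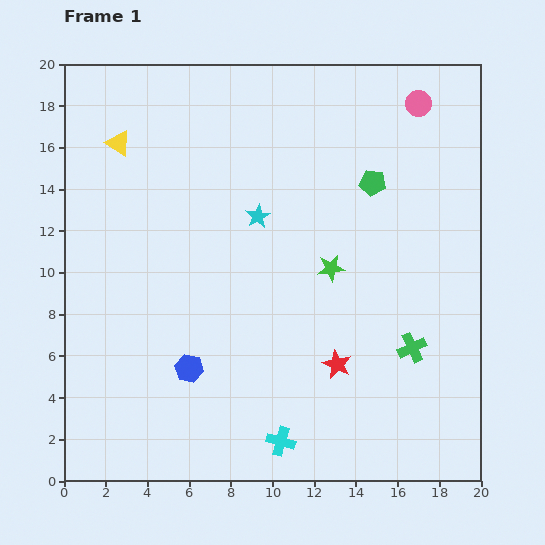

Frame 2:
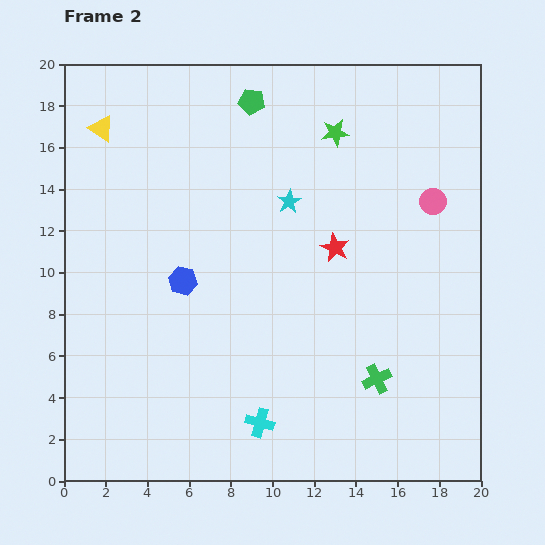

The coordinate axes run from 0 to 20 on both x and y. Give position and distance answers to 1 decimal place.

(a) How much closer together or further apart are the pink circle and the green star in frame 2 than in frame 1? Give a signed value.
-3.2

Distance in frame 1: 8.9. Distance in frame 2: 5.7.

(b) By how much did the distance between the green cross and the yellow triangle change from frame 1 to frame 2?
+0.6

Distance in frame 1: 17.2. Distance in frame 2: 17.8.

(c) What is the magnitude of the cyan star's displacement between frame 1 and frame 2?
1.7

The cyan star moved from (9.3, 12.7) to (10.8, 13.4), a distance of √(1.5² + 0.7²) ≈ 1.7.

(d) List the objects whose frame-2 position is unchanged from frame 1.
none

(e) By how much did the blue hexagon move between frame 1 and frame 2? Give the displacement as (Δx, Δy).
(-0.3, 4.2)

The blue hexagon was at (6.0, 5.4) in frame 1 and (5.7, 9.6) in frame 2.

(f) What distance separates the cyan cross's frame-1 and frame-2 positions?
1.3

The cyan cross moved from (10.4, 1.9) to (9.4, 2.8), a distance of √(1.0² + 0.9²) ≈ 1.3.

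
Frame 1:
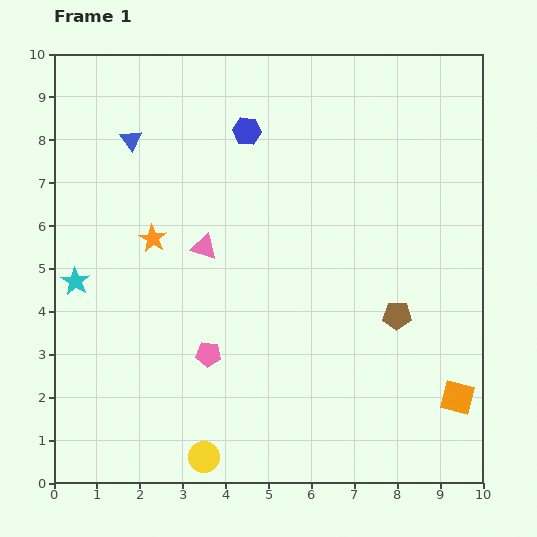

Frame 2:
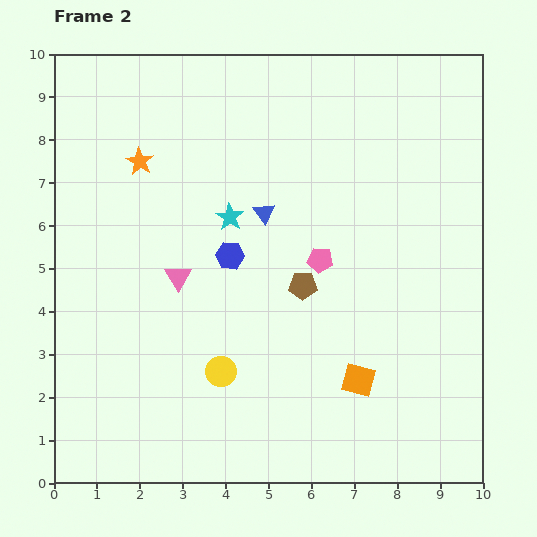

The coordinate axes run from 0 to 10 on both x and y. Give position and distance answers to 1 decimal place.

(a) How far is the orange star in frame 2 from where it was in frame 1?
1.8

The orange star moved from (2.3, 5.7) to (2.0, 7.5), a distance of √(0.3² + 1.8²) ≈ 1.8.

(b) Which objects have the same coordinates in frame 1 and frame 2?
none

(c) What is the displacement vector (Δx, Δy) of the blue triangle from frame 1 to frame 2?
(3.1, -1.7)

The blue triangle was at (1.8, 8.0) in frame 1 and (4.9, 6.3) in frame 2.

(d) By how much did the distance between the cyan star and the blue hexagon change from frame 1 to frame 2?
-4.4

Distance in frame 1: 5.3. Distance in frame 2: 0.9.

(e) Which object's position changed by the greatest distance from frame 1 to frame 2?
the cyan star

(moved 3.9; next 3.5)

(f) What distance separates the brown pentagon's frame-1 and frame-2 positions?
2.3

The brown pentagon moved from (8.0, 3.9) to (5.8, 4.6), a distance of √(2.2² + 0.7²) ≈ 2.3.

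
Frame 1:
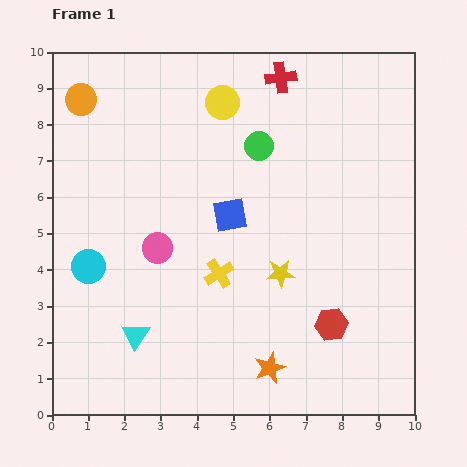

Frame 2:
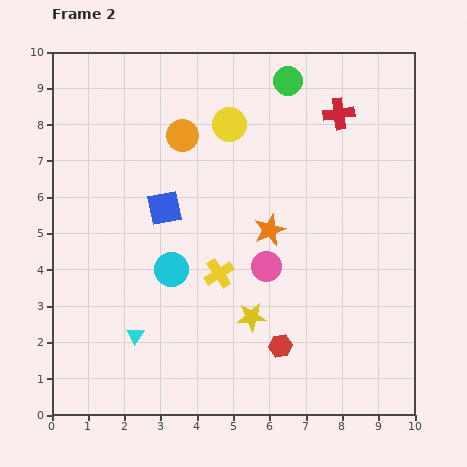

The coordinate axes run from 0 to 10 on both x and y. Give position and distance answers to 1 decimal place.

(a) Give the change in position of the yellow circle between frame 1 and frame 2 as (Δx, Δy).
(0.2, -0.6)

The yellow circle was at (4.7, 8.6) in frame 1 and (4.9, 8.0) in frame 2.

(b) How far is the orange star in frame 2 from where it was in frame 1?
3.8

The orange star moved from (6.0, 1.3) to (6.0, 5.1), a distance of √(0.0² + 3.8²) ≈ 3.8.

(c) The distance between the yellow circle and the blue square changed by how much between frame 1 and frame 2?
-0.2

Distance in frame 1: 3.1. Distance in frame 2: 2.9.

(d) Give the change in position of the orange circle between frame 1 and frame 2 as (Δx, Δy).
(2.8, -1.0)

The orange circle was at (0.8, 8.7) in frame 1 and (3.6, 7.7) in frame 2.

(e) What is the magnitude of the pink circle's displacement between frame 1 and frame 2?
3.0

The pink circle moved from (2.9, 4.6) to (5.9, 4.1), a distance of √(3.0² + 0.5²) ≈ 3.0.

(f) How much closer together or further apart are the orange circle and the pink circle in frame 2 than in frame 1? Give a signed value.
-0.3

Distance in frame 1: 4.6. Distance in frame 2: 4.3.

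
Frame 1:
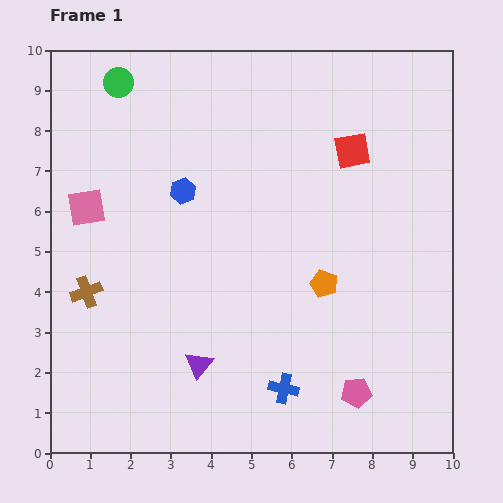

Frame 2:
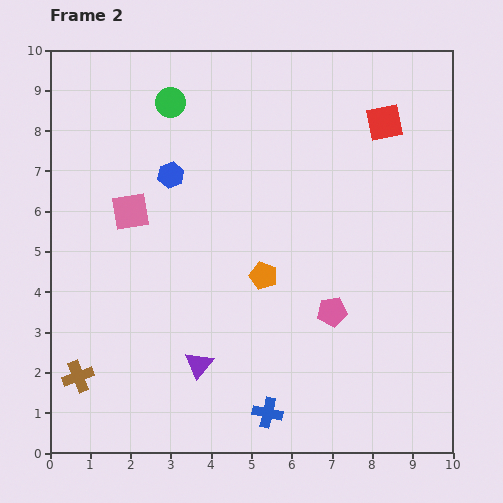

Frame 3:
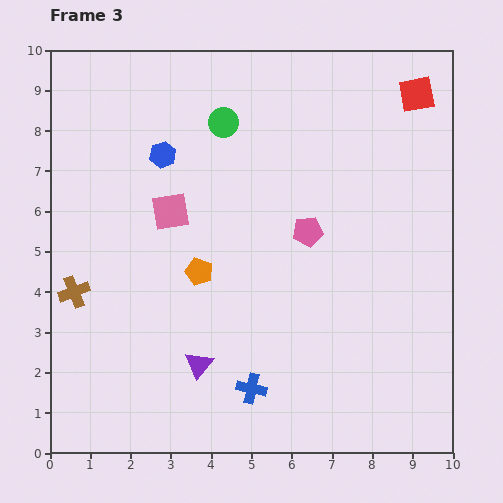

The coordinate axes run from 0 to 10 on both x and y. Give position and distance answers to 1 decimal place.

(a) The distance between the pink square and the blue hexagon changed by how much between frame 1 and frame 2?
-1.1

Distance in frame 1: 2.4. Distance in frame 2: 1.3.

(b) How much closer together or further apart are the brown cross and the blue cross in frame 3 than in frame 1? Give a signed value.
-0.5

Distance in frame 1: 5.5. Distance in frame 3: 5.0.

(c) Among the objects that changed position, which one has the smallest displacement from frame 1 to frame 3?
the brown cross

(moved 0.3)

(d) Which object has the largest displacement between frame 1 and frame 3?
the pink pentagon

(moved 4.2; next 3.1)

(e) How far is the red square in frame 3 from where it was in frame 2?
1.1

The red square moved from (8.3, 8.2) to (9.1, 8.9), a distance of √(0.8² + 0.7²) ≈ 1.1.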